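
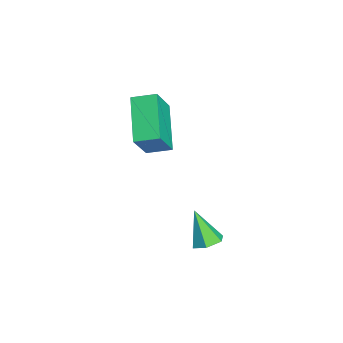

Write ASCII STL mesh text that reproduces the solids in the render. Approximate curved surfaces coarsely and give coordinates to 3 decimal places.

solid 
facet normal 0.404 0.308 -0.861
outer loop
vertex 2.771 0.366 -0.895
vertex 2.195 0.462 -1.131
vertex 2.492 0.926 -0.826
endloop
endfacet
facet normal 0.616 0.213 0.759
outer loop
vertex 2.771 0.366 -0.895
vertex 2.492 0.926 -0.826
vertex 1.585 -0.002 0.171
endloop
endfacet
facet normal 0.404 0.308 -0.861
outer loop
vertex 2.492 0.926 -0.826
vertex 2.195 0.462 -1.131
vertex 1.916 1.022 -1.062
endloop
endfacet
facet normal -0.122 0.779 0.615
outer loop
vertex 2.492 0.926 -0.826
vertex 1.916 1.022 -1.062
vertex 1.585 -0.002 0.171
endloop
endfacet
facet normal 0.404 0.308 -0.861
outer loop
vertex 1.916 1.022 -1.062
vertex 2.195 0.462 -1.131
vertex 1.619 0.558 -1.367
endloop
endfacet
facet normal -0.874 0.462 0.149
outer loop
vertex 1.916 1.022 -1.062
vertex 1.619 0.558 -1.367
vertex 1.585 -0.002 0.171
endloop
endfacet
facet normal 0.404 0.306 -0.862
outer loop
vertex 1.619 0.558 -1.367
vertex 2.195 0.462 -1.131
vertex 1.898 -0.003 -1.435
endloop
endfacet
facet normal -0.890 -0.422 -0.173
outer loop
vertex 1.619 0.558 -1.367
vertex 1.898 -0.003 -1.435
vertex 1.585 -0.002 0.171
endloop
endfacet
facet normal 0.404 0.306 -0.862
outer loop
vertex 1.898 -0.003 -1.435
vertex 2.195 0.462 -1.131
vertex 2.474 -0.099 -1.199
endloop
endfacet
facet normal -0.153 -0.988 -0.029
outer loop
vertex 1.898 -0.003 -1.435
vertex 2.474 -0.099 -1.199
vertex 1.585 -0.002 0.171
endloop
endfacet
facet normal 0.404 0.306 -0.862
outer loop
vertex 2.474 -0.099 -1.199
vertex 2.195 0.462 -1.131
vertex 2.771 0.366 -0.895
endloop
endfacet
facet normal 0.601 -0.669 0.437
outer loop
vertex 2.474 -0.099 -1.199
vertex 2.771 0.366 -0.895
vertex 1.585 -0.002 0.171
endloop
endfacet
facet normal -0.479 0.296 -0.826
outer loop
vertex -3.38 -1.641 1.826
vertex -3.242 -0.657 2.099
vertex -1.559 -1.608 0.781
endloop
endfacet
facet normal -0.134 -0.955 -0.264
outer loop
vertex -0.758 -2.103 2.161
vertex -3.38 -1.641 1.826
vertex -1.559 -1.608 0.781
endloop
endfacet
facet normal -0.479 0.297 -0.826
outer loop
vertex -1.559 -1.608 0.781
vertex -3.242 -0.657 2.099
vertex -1.42 -0.624 1.054
endloop
endfacet
facet normal 0.867 0.016 -0.498
outer loop
vertex -1.42 -0.624 1.054
vertex -0.758 -2.103 2.161
vertex -1.559 -1.608 0.781
endloop
endfacet
facet normal -0.867 -0.016 0.498
outer loop
vertex -3.38 -1.641 1.826
vertex -2.441 -1.152 3.479
vertex -3.242 -0.657 2.099
endloop
endfacet
facet normal -0.134 -0.955 -0.265
outer loop
vertex -2.58 -2.136 3.206
vertex -3.38 -1.641 1.826
vertex -0.758 -2.103 2.161
endloop
endfacet
facet normal -0.867 -0.015 0.497
outer loop
vertex -2.58 -2.136 3.206
vertex -2.441 -1.152 3.479
vertex -3.38 -1.641 1.826
endloop
endfacet
facet normal 0.134 0.955 0.265
outer loop
vertex -3.242 -0.657 2.099
vertex -2.441 -1.152 3.479
vertex -1.42 -0.624 1.054
endloop
endfacet
facet normal 0.868 0.016 -0.497
outer loop
vertex -0.62 -1.119 2.434
vertex -0.758 -2.103 2.161
vertex -1.42 -0.624 1.054
endloop
endfacet
facet normal 0.135 0.955 0.265
outer loop
vertex -1.42 -0.624 1.054
vertex -2.441 -1.152 3.479
vertex -0.62 -1.119 2.434
endloop
endfacet
facet normal 0.479 -0.296 0.826
outer loop
vertex -0.62 -1.119 2.434
vertex -2.58 -2.136 3.206
vertex -0.758 -2.103 2.161
endloop
endfacet
facet normal 0.479 -0.297 0.826
outer loop
vertex -2.441 -1.152 3.479
vertex -2.58 -2.136 3.206
vertex -0.62 -1.119 2.434
endloop
endfacet

endsolid


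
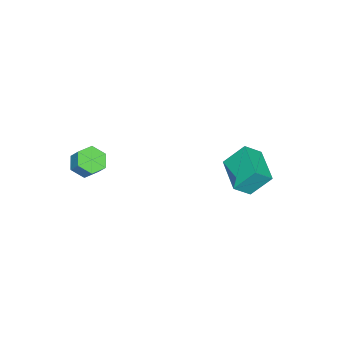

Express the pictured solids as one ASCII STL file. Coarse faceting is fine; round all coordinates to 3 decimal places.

solid 
facet normal -0.253 -0.585 -0.770
outer loop
vertex 4.324 -2.813 0.789
vertex 3.712 -3.156 1.251
vertex 3.555 -2.475 0.785
endloop
endfacet
facet normal 0.312 0.703 -0.639
outer loop
vertex 4.324 -2.813 0.789
vertex 3.555 -2.475 0.785
vertex 4.58 -2.221 1.566
endloop
endfacet
facet normal 0.312 0.704 -0.638
outer loop
vertex 4.58 -2.221 1.566
vertex 3.555 -2.475 0.785
vertex 3.811 -1.883 1.563
endloop
endfacet
facet normal 0.254 0.585 0.770
outer loop
vertex 4.58 -2.221 1.566
vertex 3.811 -1.883 1.563
vertex 3.968 -2.564 2.029
endloop
endfacet
facet normal -0.254 -0.585 -0.770
outer loop
vertex 3.555 -2.475 0.785
vertex 3.712 -3.156 1.251
vertex 2.943 -2.818 1.248
endloop
endfacet
facet normal -0.637 0.700 -0.323
outer loop
vertex 3.555 -2.475 0.785
vertex 2.943 -2.818 1.248
vertex 3.811 -1.883 1.563
endloop
endfacet
facet normal -0.637 0.700 -0.324
outer loop
vertex 3.811 -1.883 1.563
vertex 2.943 -2.818 1.248
vertex 3.199 -2.226 2.025
endloop
endfacet
facet normal 0.253 0.585 0.770
outer loop
vertex 3.811 -1.883 1.563
vertex 3.199 -2.226 2.025
vertex 3.968 -2.564 2.029
endloop
endfacet
facet normal -0.254 -0.585 -0.770
outer loop
vertex 2.943 -2.818 1.248
vertex 3.712 -3.156 1.251
vertex 3.1 -3.499 1.714
endloop
endfacet
facet normal -0.949 -0.003 0.315
outer loop
vertex 2.943 -2.818 1.248
vertex 3.1 -3.499 1.714
vertex 3.199 -2.226 2.025
endloop
endfacet
facet normal -0.949 -0.003 0.315
outer loop
vertex 3.199 -2.226 2.025
vertex 3.1 -3.499 1.714
vertex 3.356 -2.907 2.491
endloop
endfacet
facet normal 0.253 0.585 0.770
outer loop
vertex 3.199 -2.226 2.025
vertex 3.356 -2.907 2.491
vertex 3.968 -2.564 2.029
endloop
endfacet
facet normal -0.254 -0.585 -0.770
outer loop
vertex 3.1 -3.499 1.714
vertex 3.712 -3.156 1.251
vertex 3.869 -3.837 1.717
endloop
endfacet
facet normal -0.312 -0.703 0.639
outer loop
vertex 3.1 -3.499 1.714
vertex 3.869 -3.837 1.717
vertex 3.356 -2.907 2.491
endloop
endfacet
facet normal -0.313 -0.704 0.638
outer loop
vertex 3.356 -2.907 2.491
vertex 3.869 -3.837 1.717
vertex 4.125 -3.245 2.495
endloop
endfacet
facet normal 0.253 0.585 0.770
outer loop
vertex 3.356 -2.907 2.491
vertex 4.125 -3.245 2.495
vertex 3.968 -2.564 2.029
endloop
endfacet
facet normal -0.253 -0.585 -0.770
outer loop
vertex 3.869 -3.837 1.717
vertex 3.712 -3.156 1.251
vertex 4.481 -3.494 1.255
endloop
endfacet
facet normal 0.637 -0.700 0.323
outer loop
vertex 3.869 -3.837 1.717
vertex 4.481 -3.494 1.255
vertex 4.125 -3.245 2.495
endloop
endfacet
facet normal 0.637 -0.700 0.323
outer loop
vertex 4.125 -3.245 2.495
vertex 4.481 -3.494 1.255
vertex 4.737 -2.902 2.032
endloop
endfacet
facet normal 0.254 0.585 0.770
outer loop
vertex 4.125 -3.245 2.495
vertex 4.737 -2.902 2.032
vertex 3.968 -2.564 2.029
endloop
endfacet
facet normal -0.253 -0.585 -0.770
outer loop
vertex 4.481 -3.494 1.255
vertex 3.712 -3.156 1.251
vertex 4.324 -2.813 0.789
endloop
endfacet
facet normal 0.949 0.003 -0.315
outer loop
vertex 4.481 -3.494 1.255
vertex 4.324 -2.813 0.789
vertex 4.737 -2.902 2.032
endloop
endfacet
facet normal 0.949 0.003 -0.315
outer loop
vertex 4.737 -2.902 2.032
vertex 4.324 -2.813 0.789
vertex 4.58 -2.221 1.566
endloop
endfacet
facet normal 0.254 0.585 0.770
outer loop
vertex 4.737 -2.902 2.032
vertex 4.58 -2.221 1.566
vertex 3.968 -2.564 2.029
endloop
endfacet
facet normal -0.334 0.569 0.752
outer loop
vertex -2.584 2.555 0.123
vertex -1.028 3.936 -0.231
vertex -3.306 3.168 -0.661
endloop
endfacet
facet normal -0.737 -0.654 0.168
outer loop
vertex -2.752 2.224 -1.909
vertex -2.584 2.555 0.123
vertex -3.306 3.168 -0.661
endloop
endfacet
facet normal -0.334 0.569 0.752
outer loop
vertex -3.306 3.168 -0.661
vertex -1.028 3.936 -0.231
vertex -1.75 4.549 -1.015
endloop
endfacet
facet normal -0.587 0.498 -0.638
outer loop
vertex -1.75 4.549 -1.015
vertex -2.752 2.224 -1.909
vertex -3.306 3.168 -0.661
endloop
endfacet
facet normal 0.587 -0.498 0.638
outer loop
vertex -2.584 2.555 0.123
vertex -0.474 2.992 -1.479
vertex -1.028 3.936 -0.231
endloop
endfacet
facet normal -0.737 -0.654 0.168
outer loop
vertex -2.03 1.611 -1.125
vertex -2.584 2.555 0.123
vertex -2.752 2.224 -1.909
endloop
endfacet
facet normal 0.587 -0.498 0.638
outer loop
vertex -2.03 1.611 -1.125
vertex -0.474 2.992 -1.479
vertex -2.584 2.555 0.123
endloop
endfacet
facet normal 0.737 0.654 -0.168
outer loop
vertex -1.028 3.936 -0.231
vertex -0.474 2.992 -1.479
vertex -1.75 4.549 -1.015
endloop
endfacet
facet normal -0.587 0.498 -0.638
outer loop
vertex -1.196 3.605 -2.263
vertex -2.752 2.224 -1.909
vertex -1.75 4.549 -1.015
endloop
endfacet
facet normal 0.737 0.654 -0.168
outer loop
vertex -1.75 4.549 -1.015
vertex -0.474 2.992 -1.479
vertex -1.196 3.605 -2.263
endloop
endfacet
facet normal 0.334 -0.569 -0.752
outer loop
vertex -1.196 3.605 -2.263
vertex -2.03 1.611 -1.125
vertex -2.752 2.224 -1.909
endloop
endfacet
facet normal 0.334 -0.569 -0.752
outer loop
vertex -0.474 2.992 -1.479
vertex -2.03 1.611 -1.125
vertex -1.196 3.605 -2.263
endloop
endfacet

endsolid


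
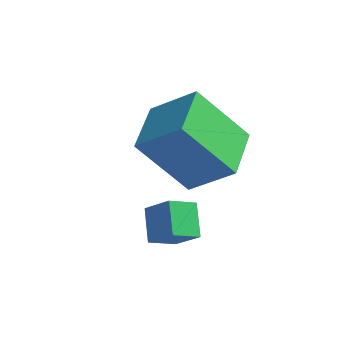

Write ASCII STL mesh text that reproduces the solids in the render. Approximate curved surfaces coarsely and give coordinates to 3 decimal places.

solid 
facet normal -0.779 -0.062 -0.623
outer loop
vertex -0.989 0.353 1.074
vertex -1.313 1.963 1.318
vertex 0.279 0.856 -0.562
endloop
endfacet
facet normal 0.195 -0.970 -0.147
outer loop
vertex 1.533 0.957 0.442
vertex -0.989 0.353 1.074
vertex 0.279 0.856 -0.562
endloop
endfacet
facet normal -0.780 -0.063 -0.623
outer loop
vertex 0.279 0.856 -0.562
vertex -1.313 1.963 1.318
vertex -0.046 2.466 -0.318
endloop
endfacet
facet normal 0.596 0.237 -0.768
outer loop
vertex -0.046 2.466 -0.318
vertex 1.533 0.957 0.442
vertex 0.279 0.856 -0.562
endloop
endfacet
facet normal -0.596 -0.236 0.768
outer loop
vertex -0.989 0.353 1.074
vertex -0.059 2.064 2.322
vertex -1.313 1.963 1.318
endloop
endfacet
facet normal 0.195 -0.970 -0.147
outer loop
vertex 0.266 0.454 2.078
vertex -0.989 0.353 1.074
vertex 1.533 0.957 0.442
endloop
endfacet
facet normal -0.595 -0.237 0.768
outer loop
vertex 0.266 0.454 2.078
vertex -0.059 2.064 2.322
vertex -0.989 0.353 1.074
endloop
endfacet
facet normal -0.196 0.970 0.147
outer loop
vertex -1.313 1.963 1.318
vertex -0.059 2.064 2.322
vertex -0.046 2.466 -0.318
endloop
endfacet
facet normal 0.595 0.236 -0.768
outer loop
vertex 1.209 2.567 0.686
vertex 1.533 0.957 0.442
vertex -0.046 2.466 -0.318
endloop
endfacet
facet normal -0.195 0.970 0.147
outer loop
vertex -0.046 2.466 -0.318
vertex -0.059 2.064 2.322
vertex 1.209 2.567 0.686
endloop
endfacet
facet normal 0.780 0.062 0.623
outer loop
vertex 1.209 2.567 0.686
vertex 0.266 0.454 2.078
vertex 1.533 0.957 0.442
endloop
endfacet
facet normal 0.779 0.063 0.623
outer loop
vertex -0.059 2.064 2.322
vertex 0.266 0.454 2.078
vertex 1.209 2.567 0.686
endloop
endfacet
facet normal -0.532 -0.717 0.451
outer loop
vertex 0.997 -1.625 -0.17
vertex 0.568 -0.92 0.446
vertex 0.274 -1.497 -0.819
endloop
endfacet
facet normal 0.416 -0.684 -0.599
outer loop
vertex 0.732 -0.88 -1.206
vertex 0.997 -1.625 -0.17
vertex 0.274 -1.497 -0.819
endloop
endfacet
facet normal -0.533 -0.716 0.451
outer loop
vertex 0.274 -1.497 -0.819
vertex 0.568 -0.92 0.446
vertex -0.154 -0.791 -0.203
endloop
endfacet
facet normal -0.737 0.131 -0.663
outer loop
vertex -0.154 -0.791 -0.203
vertex 0.732 -0.88 -1.206
vertex 0.274 -1.497 -0.819
endloop
endfacet
facet normal 0.737 -0.131 0.663
outer loop
vertex 0.997 -1.625 -0.17
vertex 1.026 -0.303 0.059
vertex 0.568 -0.92 0.446
endloop
endfacet
facet normal 0.416 -0.685 -0.599
outer loop
vertex 1.454 -1.009 -0.557
vertex 0.997 -1.625 -0.17
vertex 0.732 -0.88 -1.206
endloop
endfacet
facet normal 0.738 -0.131 0.663
outer loop
vertex 1.454 -1.009 -0.557
vertex 1.026 -0.303 0.059
vertex 0.997 -1.625 -0.17
endloop
endfacet
facet normal -0.416 0.684 0.599
outer loop
vertex 0.568 -0.92 0.446
vertex 1.026 -0.303 0.059
vertex -0.154 -0.791 -0.203
endloop
endfacet
facet normal -0.737 0.131 -0.663
outer loop
vertex 0.303 -0.175 -0.59
vertex 0.732 -0.88 -1.206
vertex -0.154 -0.791 -0.203
endloop
endfacet
facet normal -0.416 0.685 0.598
outer loop
vertex -0.154 -0.791 -0.203
vertex 1.026 -0.303 0.059
vertex 0.303 -0.175 -0.59
endloop
endfacet
facet normal 0.532 0.717 -0.450
outer loop
vertex 0.303 -0.175 -0.59
vertex 1.454 -1.009 -0.557
vertex 0.732 -0.88 -1.206
endloop
endfacet
facet normal 0.532 0.716 -0.451
outer loop
vertex 1.026 -0.303 0.059
vertex 1.454 -1.009 -0.557
vertex 0.303 -0.175 -0.59
endloop
endfacet

endsolid


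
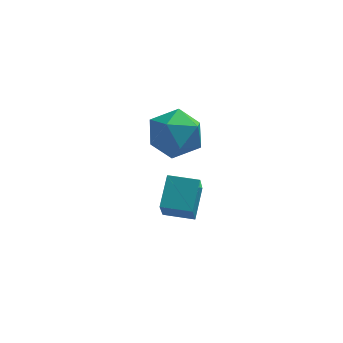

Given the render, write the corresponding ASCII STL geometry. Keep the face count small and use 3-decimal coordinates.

solid 
facet normal -0.986 0.154 0.063
outer loop
vertex -1.464 1.356 -1.656
vertex -1.391 2.407 -3.078
vertex -1.72 0.101 -2.597
endloop
endfacet
facet normal -0.042 -0.594 0.803
outer loop
vertex -0.389 -0.107 -2.682
vertex -1.464 1.356 -1.656
vertex -1.72 0.101 -2.597
endloop
endfacet
facet normal -0.986 0.154 0.063
outer loop
vertex -1.72 0.101 -2.597
vertex -1.391 2.407 -3.078
vertex -1.647 1.152 -4.019
endloop
endfacet
facet normal -0.161 -0.790 -0.592
outer loop
vertex -1.647 1.152 -4.019
vertex -0.389 -0.107 -2.682
vertex -1.72 0.101 -2.597
endloop
endfacet
facet normal 0.161 0.790 0.592
outer loop
vertex -1.464 1.356 -1.656
vertex -0.06 2.199 -3.163
vertex -1.391 2.407 -3.078
endloop
endfacet
facet normal -0.042 -0.594 0.803
outer loop
vertex -0.133 1.148 -1.741
vertex -1.464 1.356 -1.656
vertex -0.389 -0.107 -2.682
endloop
endfacet
facet normal 0.161 0.790 0.592
outer loop
vertex -0.133 1.148 -1.741
vertex -0.06 2.199 -3.163
vertex -1.464 1.356 -1.656
endloop
endfacet
facet normal 0.042 0.594 -0.803
outer loop
vertex -1.391 2.407 -3.078
vertex -0.06 2.199 -3.163
vertex -1.647 1.152 -4.019
endloop
endfacet
facet normal -0.161 -0.790 -0.592
outer loop
vertex -0.316 0.944 -4.104
vertex -0.389 -0.107 -2.682
vertex -1.647 1.152 -4.019
endloop
endfacet
facet normal 0.042 0.594 -0.803
outer loop
vertex -1.647 1.152 -4.019
vertex -0.06 2.199 -3.163
vertex -0.316 0.944 -4.104
endloop
endfacet
facet normal 0.986 -0.154 -0.063
outer loop
vertex -0.316 0.944 -4.104
vertex -0.133 1.148 -1.741
vertex -0.389 -0.107 -2.682
endloop
endfacet
facet normal 0.986 -0.154 -0.063
outer loop
vertex -0.06 2.199 -3.163
vertex -0.133 1.148 -1.741
vertex -0.316 0.944 -4.104
endloop
endfacet
facet normal -0.995 -0.009 -0.102
outer loop
vertex -1.997 0.971 0.822
vertex -2.053 -0.117 1.459
vertex -2.126 0.981 2.077
endloop
endfacet
facet normal -0.747 0.660 -0.082
outer loop
vertex -1.997 0.971 0.822
vertex -2.126 0.981 2.077
vertex -1.343 1.797 1.517
endloop
endfacet
facet normal -0.279 0.738 -0.615
outer loop
vertex -1.997 0.971 0.822
vertex -1.343 1.797 1.517
vertex -0.787 1.203 0.552
endloop
endfacet
facet normal -0.238 0.117 -0.964
outer loop
vertex -1.997 0.971 0.822
vertex -0.787 1.203 0.552
vertex -1.225 0.021 0.517
endloop
endfacet
facet normal -0.680 -0.344 -0.648
outer loop
vertex -1.997 0.971 0.822
vertex -1.225 0.021 0.517
vertex -2.053 -0.117 1.459
endloop
endfacet
facet normal -0.396 0.747 0.534
outer loop
vertex -1.343 1.797 1.517
vertex -2.126 0.981 2.077
vertex -0.995 1.219 2.583
endloop
endfacet
facet normal -0.798 -0.335 0.501
outer loop
vertex -2.126 0.981 2.077
vertex -2.053 -0.117 1.459
vertex -1.433 0.037 2.548
endloop
endfacet
facet normal -0.288 -0.878 -0.382
outer loop
vertex -2.053 -0.117 1.459
vertex -1.225 0.021 0.517
vertex -0.877 -0.557 1.583
endloop
endfacet
facet normal 0.428 -0.132 -0.894
outer loop
vertex -1.225 0.021 0.517
vertex -0.787 1.203 0.552
vertex -0.094 0.259 1.023
endloop
endfacet
facet normal 0.361 0.873 -0.329
outer loop
vertex -0.787 1.203 0.552
vertex -1.343 1.797 1.517
vertex -0.167 1.357 1.641
endloop
endfacet
facet normal 0.238 -0.117 0.964
outer loop
vertex -0.223 0.269 2.278
vertex -0.995 1.219 2.583
vertex -1.433 0.037 2.548
endloop
endfacet
facet normal 0.279 -0.738 0.615
outer loop
vertex -0.223 0.269 2.278
vertex -1.433 0.037 2.548
vertex -0.877 -0.557 1.583
endloop
endfacet
facet normal 0.747 -0.660 0.082
outer loop
vertex -0.223 0.269 2.278
vertex -0.877 -0.557 1.583
vertex -0.094 0.259 1.023
endloop
endfacet
facet normal 0.995 0.009 0.102
outer loop
vertex -0.223 0.269 2.278
vertex -0.094 0.259 1.023
vertex -0.167 1.357 1.641
endloop
endfacet
facet normal 0.680 0.344 0.648
outer loop
vertex -0.223 0.269 2.278
vertex -0.167 1.357 1.641
vertex -0.995 1.219 2.583
endloop
endfacet
facet normal -0.428 0.132 0.894
outer loop
vertex -1.433 0.037 2.548
vertex -0.995 1.219 2.583
vertex -2.126 0.981 2.077
endloop
endfacet
facet normal -0.361 -0.873 0.329
outer loop
vertex -0.877 -0.557 1.583
vertex -1.433 0.037 2.548
vertex -2.053 -0.117 1.459
endloop
endfacet
facet normal 0.396 -0.747 -0.534
outer loop
vertex -0.094 0.259 1.023
vertex -0.877 -0.557 1.583
vertex -1.225 0.021 0.517
endloop
endfacet
facet normal 0.798 0.335 -0.501
outer loop
vertex -0.167 1.357 1.641
vertex -0.094 0.259 1.023
vertex -0.787 1.203 0.552
endloop
endfacet
facet normal 0.288 0.878 0.382
outer loop
vertex -0.995 1.219 2.583
vertex -0.167 1.357 1.641
vertex -1.343 1.797 1.517
endloop
endfacet

endsolid


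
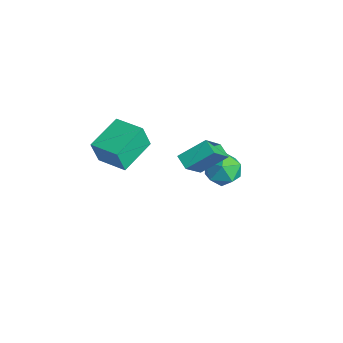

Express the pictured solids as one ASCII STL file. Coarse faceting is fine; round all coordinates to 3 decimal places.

solid 
facet normal -0.917 -0.070 0.393
outer loop
vertex 3.675 1.687 3.052
vertex 2.927 2.902 1.524
vertex 3.366 0.277 2.082
endloop
endfacet
facet normal 0.357 -0.581 0.731
outer loop
vertex 4.173 0.338 1.736
vertex 3.675 1.687 3.052
vertex 3.366 0.277 2.082
endloop
endfacet
facet normal -0.917 -0.070 0.393
outer loop
vertex 3.366 0.277 2.082
vertex 2.927 2.902 1.524
vertex 2.618 1.491 0.554
endloop
endfacet
facet normal -0.178 -0.811 -0.557
outer loop
vertex 2.618 1.491 0.554
vertex 4.173 0.338 1.736
vertex 3.366 0.277 2.082
endloop
endfacet
facet normal 0.178 0.811 0.558
outer loop
vertex 3.675 1.687 3.052
vertex 3.734 2.963 1.178
vertex 2.927 2.902 1.524
endloop
endfacet
facet normal 0.358 -0.581 0.731
outer loop
vertex 4.482 1.749 2.706
vertex 3.675 1.687 3.052
vertex 4.173 0.338 1.736
endloop
endfacet
facet normal 0.177 0.811 0.558
outer loop
vertex 4.482 1.749 2.706
vertex 3.734 2.963 1.178
vertex 3.675 1.687 3.052
endloop
endfacet
facet normal -0.357 0.581 -0.731
outer loop
vertex 2.927 2.902 1.524
vertex 3.734 2.963 1.178
vertex 2.618 1.491 0.554
endloop
endfacet
facet normal -0.177 -0.811 -0.558
outer loop
vertex 3.425 1.553 0.208
vertex 4.173 0.338 1.736
vertex 2.618 1.491 0.554
endloop
endfacet
facet normal -0.358 0.581 -0.731
outer loop
vertex 2.618 1.491 0.554
vertex 3.734 2.963 1.178
vertex 3.425 1.553 0.208
endloop
endfacet
facet normal 0.917 0.070 -0.393
outer loop
vertex 3.425 1.553 0.208
vertex 4.482 1.749 2.706
vertex 4.173 0.338 1.736
endloop
endfacet
facet normal 0.917 0.070 -0.393
outer loop
vertex 3.734 2.963 1.178
vertex 4.482 1.749 2.706
vertex 3.425 1.553 0.208
endloop
endfacet
facet normal 0.265 0.268 0.926
outer loop
vertex 1.757 4.75 -2.026
vertex 0.799 4.255 -1.608
vertex 1.772 3.638 -1.708
endloop
endfacet
facet normal 0.841 0.159 0.517
outer loop
vertex 1.757 4.75 -2.026
vertex 1.772 3.638 -1.708
vertex 2.306 3.97 -2.679
endloop
endfacet
facet normal 0.800 0.599 -0.043
outer loop
vertex 1.757 4.75 -2.026
vertex 2.306 3.97 -2.679
vertex 1.664 4.792 -3.178
endloop
endfacet
facet normal 0.199 0.980 0.020
outer loop
vertex 1.757 4.75 -2.026
vertex 1.664 4.792 -3.178
vertex 0.732 4.968 -2.516
endloop
endfacet
facet normal -0.131 0.775 0.618
outer loop
vertex 1.757 4.75 -2.026
vertex 0.732 4.968 -2.516
vertex 0.799 4.255 -1.608
endloop
endfacet
facet normal 0.815 -0.511 0.274
outer loop
vertex 2.306 3.97 -2.679
vertex 1.772 3.638 -1.708
vertex 1.688 2.992 -2.664
endloop
endfacet
facet normal -0.116 -0.334 0.935
outer loop
vertex 1.772 3.638 -1.708
vertex 0.799 4.255 -1.608
vertex 0.756 3.168 -2.002
endloop
endfacet
facet normal -0.757 0.485 0.437
outer loop
vertex 0.799 4.255 -1.608
vertex 0.732 4.968 -2.516
vertex 0.114 3.99 -2.501
endloop
endfacet
facet normal -0.224 0.817 -0.532
outer loop
vertex 0.732 4.968 -2.516
vertex 1.664 4.792 -3.178
vertex 0.648 4.322 -3.472
endloop
endfacet
facet normal 0.748 0.200 -0.633
outer loop
vertex 1.664 4.792 -3.178
vertex 2.306 3.97 -2.679
vertex 1.621 3.705 -3.572
endloop
endfacet
facet normal -0.199 -0.980 -0.020
outer loop
vertex 0.663 3.21 -3.154
vertex 1.688 2.992 -2.664
vertex 0.756 3.168 -2.002
endloop
endfacet
facet normal -0.800 -0.599 0.043
outer loop
vertex 0.663 3.21 -3.154
vertex 0.756 3.168 -2.002
vertex 0.114 3.99 -2.501
endloop
endfacet
facet normal -0.841 -0.159 -0.517
outer loop
vertex 0.663 3.21 -3.154
vertex 0.114 3.99 -2.501
vertex 0.648 4.322 -3.472
endloop
endfacet
facet normal -0.265 -0.268 -0.926
outer loop
vertex 0.663 3.21 -3.154
vertex 0.648 4.322 -3.472
vertex 1.621 3.705 -3.572
endloop
endfacet
facet normal 0.131 -0.775 -0.618
outer loop
vertex 0.663 3.21 -3.154
vertex 1.621 3.705 -3.572
vertex 1.688 2.992 -2.664
endloop
endfacet
facet normal 0.224 -0.817 0.532
outer loop
vertex 0.756 3.168 -2.002
vertex 1.688 2.992 -2.664
vertex 1.772 3.638 -1.708
endloop
endfacet
facet normal -0.748 -0.200 0.633
outer loop
vertex 0.114 3.99 -2.501
vertex 0.756 3.168 -2.002
vertex 0.799 4.255 -1.608
endloop
endfacet
facet normal -0.815 0.511 -0.274
outer loop
vertex 0.648 4.322 -3.472
vertex 0.114 3.99 -2.501
vertex 0.732 4.968 -2.516
endloop
endfacet
facet normal 0.116 0.334 -0.935
outer loop
vertex 1.621 3.705 -3.572
vertex 0.648 4.322 -3.472
vertex 1.664 4.792 -3.178
endloop
endfacet
facet normal 0.757 -0.485 -0.437
outer loop
vertex 1.688 2.992 -2.664
vertex 1.621 3.705 -3.572
vertex 2.306 3.97 -2.679
endloop
endfacet
facet normal -0.895 -0.426 -0.134
outer loop
vertex 1.364 -3.513 2.874
vertex 0.409 -1.668 3.388
vertex 1.383 -3.109 1.461
endloop
endfacet
facet normal 0.446 -0.862 -0.240
outer loop
vertex 2.931 -2.372 1.692
vertex 1.364 -3.513 2.874
vertex 1.383 -3.109 1.461
endloop
endfacet
facet normal -0.895 -0.426 -0.134
outer loop
vertex 1.383 -3.109 1.461
vertex 0.409 -1.668 3.388
vertex 0.428 -1.264 1.975
endloop
endfacet
facet normal 0.013 0.274 -0.962
outer loop
vertex 0.428 -1.264 1.975
vertex 2.931 -2.372 1.692
vertex 1.383 -3.109 1.461
endloop
endfacet
facet normal -0.013 -0.274 0.962
outer loop
vertex 1.364 -3.513 2.874
vertex 1.957 -0.931 3.619
vertex 0.409 -1.668 3.388
endloop
endfacet
facet normal 0.446 -0.862 -0.240
outer loop
vertex 2.912 -2.776 3.105
vertex 1.364 -3.513 2.874
vertex 2.931 -2.372 1.692
endloop
endfacet
facet normal -0.013 -0.274 0.962
outer loop
vertex 2.912 -2.776 3.105
vertex 1.957 -0.931 3.619
vertex 1.364 -3.513 2.874
endloop
endfacet
facet normal -0.446 0.862 0.240
outer loop
vertex 0.409 -1.668 3.388
vertex 1.957 -0.931 3.619
vertex 0.428 -1.264 1.975
endloop
endfacet
facet normal 0.013 0.274 -0.962
outer loop
vertex 1.976 -0.527 2.206
vertex 2.931 -2.372 1.692
vertex 0.428 -1.264 1.975
endloop
endfacet
facet normal -0.446 0.862 0.240
outer loop
vertex 0.428 -1.264 1.975
vertex 1.957 -0.931 3.619
vertex 1.976 -0.527 2.206
endloop
endfacet
facet normal 0.895 0.426 0.134
outer loop
vertex 1.976 -0.527 2.206
vertex 2.912 -2.776 3.105
vertex 2.931 -2.372 1.692
endloop
endfacet
facet normal 0.895 0.426 0.134
outer loop
vertex 1.957 -0.931 3.619
vertex 2.912 -2.776 3.105
vertex 1.976 -0.527 2.206
endloop
endfacet

endsolid


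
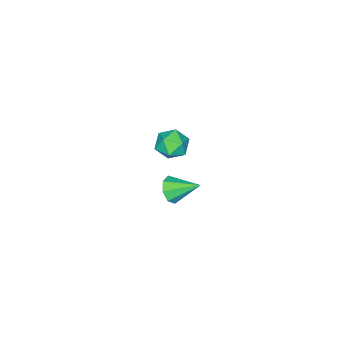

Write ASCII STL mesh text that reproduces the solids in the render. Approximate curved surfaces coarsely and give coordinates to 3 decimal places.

solid 
facet normal 0.540 0.633 -0.555
outer loop
vertex -2.682 -3.236 -3.682
vertex -3.099 -2.511 -3.261
vertex -2.312 -2.87 -2.904
endloop
endfacet
facet normal 0.898 0.026 -0.439
outer loop
vertex -2.682 -3.236 -3.682
vertex -2.312 -2.87 -2.904
vertex -2.34 -3.798 -3.016
endloop
endfacet
facet normal 0.506 -0.513 -0.693
outer loop
vertex -2.682 -3.236 -3.682
vertex -2.34 -3.798 -3.016
vertex -3.144 -4.014 -3.443
endloop
endfacet
facet normal -0.095 -0.241 -0.966
outer loop
vertex -2.682 -3.236 -3.682
vertex -3.144 -4.014 -3.443
vertex -3.613 -3.219 -3.595
endloop
endfacet
facet normal -0.074 0.469 -0.880
outer loop
vertex -2.682 -3.236 -3.682
vertex -3.613 -3.219 -3.595
vertex -3.099 -2.511 -3.261
endloop
endfacet
facet normal 0.962 -0.061 0.267
outer loop
vertex -2.34 -3.798 -3.016
vertex -2.312 -2.87 -2.904
vertex -2.547 -3.421 -2.185
endloop
endfacet
facet normal 0.383 0.920 0.080
outer loop
vertex -2.312 -2.87 -2.904
vertex -3.099 -2.511 -3.261
vertex -3.016 -2.626 -2.337
endloop
endfacet
facet normal -0.609 0.654 -0.448
outer loop
vertex -3.099 -2.511 -3.261
vertex -3.613 -3.219 -3.595
vertex -3.82 -2.842 -2.764
endloop
endfacet
facet normal -0.643 -0.492 -0.587
outer loop
vertex -3.613 -3.219 -3.595
vertex -3.144 -4.014 -3.443
vertex -3.848 -3.77 -2.876
endloop
endfacet
facet normal 0.328 -0.933 -0.146
outer loop
vertex -3.144 -4.014 -3.443
vertex -2.34 -3.798 -3.016
vertex -3.061 -4.129 -2.519
endloop
endfacet
facet normal 0.095 0.241 0.966
outer loop
vertex -3.478 -3.404 -2.098
vertex -2.547 -3.421 -2.185
vertex -3.016 -2.626 -2.337
endloop
endfacet
facet normal -0.506 0.513 0.693
outer loop
vertex -3.478 -3.404 -2.098
vertex -3.016 -2.626 -2.337
vertex -3.82 -2.842 -2.764
endloop
endfacet
facet normal -0.898 -0.026 0.439
outer loop
vertex -3.478 -3.404 -2.098
vertex -3.82 -2.842 -2.764
vertex -3.848 -3.77 -2.876
endloop
endfacet
facet normal -0.540 -0.633 0.555
outer loop
vertex -3.478 -3.404 -2.098
vertex -3.848 -3.77 -2.876
vertex -3.061 -4.129 -2.519
endloop
endfacet
facet normal 0.074 -0.469 0.880
outer loop
vertex -3.478 -3.404 -2.098
vertex -3.061 -4.129 -2.519
vertex -2.547 -3.421 -2.185
endloop
endfacet
facet normal 0.643 0.492 0.587
outer loop
vertex -3.016 -2.626 -2.337
vertex -2.547 -3.421 -2.185
vertex -2.312 -2.87 -2.904
endloop
endfacet
facet normal -0.328 0.933 0.146
outer loop
vertex -3.82 -2.842 -2.764
vertex -3.016 -2.626 -2.337
vertex -3.099 -2.511 -3.261
endloop
endfacet
facet normal -0.962 0.061 -0.267
outer loop
vertex -3.848 -3.77 -2.876
vertex -3.82 -2.842 -2.764
vertex -3.613 -3.219 -3.595
endloop
endfacet
facet normal -0.383 -0.920 -0.080
outer loop
vertex -3.061 -4.129 -2.519
vertex -3.848 -3.77 -2.876
vertex -3.144 -4.014 -3.443
endloop
endfacet
facet normal 0.609 -0.654 0.448
outer loop
vertex -2.547 -3.421 -2.185
vertex -3.061 -4.129 -2.519
vertex -2.34 -3.798 -3.016
endloop
endfacet
facet normal 0.318 -0.808 -0.496
outer loop
vertex 3.801 2.046 1.852
vertex 3.159 1.734 1.948
vertex 3.448 2.158 1.443
endloop
endfacet
facet normal 0.510 0.833 -0.212
outer loop
vertex 3.801 2.046 1.852
vertex 3.448 2.158 1.443
vertex 2.681 2.946 2.692
endloop
endfacet
facet normal 0.320 -0.808 -0.495
outer loop
vertex 3.448 2.158 1.443
vertex 3.159 1.734 1.948
vertex 2.927 2.021 1.33
endloop
endfacet
facet normal -0.091 0.816 -0.571
outer loop
vertex 3.448 2.158 1.443
vertex 2.927 2.021 1.33
vertex 2.681 2.946 2.692
endloop
endfacet
facet normal 0.319 -0.808 -0.495
outer loop
vertex 2.927 2.021 1.33
vertex 3.159 1.734 1.948
vertex 2.541 1.716 1.579
endloop
endfacet
facet normal -0.713 0.513 -0.477
outer loop
vertex 2.927 2.021 1.33
vertex 2.541 1.716 1.579
vertex 2.681 2.946 2.692
endloop
endfacet
facet normal 0.319 -0.808 -0.495
outer loop
vertex 2.541 1.716 1.579
vertex 3.159 1.734 1.948
vertex 2.518 1.422 2.044
endloop
endfacet
facet normal -0.995 0.100 0.014
outer loop
vertex 2.541 1.716 1.579
vertex 2.518 1.422 2.044
vertex 2.681 2.946 2.692
endloop
endfacet
facet normal 0.319 -0.808 -0.496
outer loop
vertex 2.518 1.422 2.044
vertex 3.159 1.734 1.948
vertex 2.87 1.31 2.453
endloop
endfacet
facet normal -0.769 -0.178 0.613
outer loop
vertex 2.518 1.422 2.044
vertex 2.87 1.31 2.453
vertex 2.681 2.946 2.692
endloop
endfacet
facet normal 0.319 -0.808 -0.496
outer loop
vertex 2.87 1.31 2.453
vertex 3.159 1.734 1.948
vertex 3.392 1.447 2.566
endloop
endfacet
facet normal -0.168 -0.161 0.972
outer loop
vertex 2.87 1.31 2.453
vertex 3.392 1.447 2.566
vertex 2.681 2.946 2.692
endloop
endfacet
facet normal 0.319 -0.808 -0.496
outer loop
vertex 3.392 1.447 2.566
vertex 3.159 1.734 1.948
vertex 3.777 1.752 2.317
endloop
endfacet
facet normal 0.456 0.142 0.879
outer loop
vertex 3.392 1.447 2.566
vertex 3.777 1.752 2.317
vertex 2.681 2.946 2.692
endloop
endfacet
facet normal 0.319 -0.808 -0.495
outer loop
vertex 3.777 1.752 2.317
vertex 3.159 1.734 1.948
vertex 3.801 2.046 1.852
endloop
endfacet
facet normal 0.736 0.554 0.388
outer loop
vertex 3.777 1.752 2.317
vertex 3.801 2.046 1.852
vertex 2.681 2.946 2.692
endloop
endfacet

endsolid


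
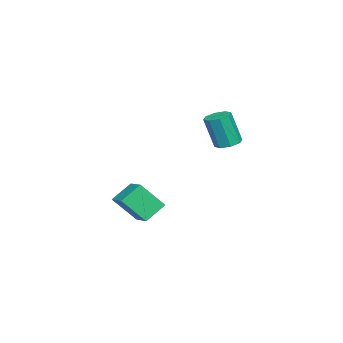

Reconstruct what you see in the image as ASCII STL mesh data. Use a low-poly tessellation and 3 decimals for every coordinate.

solid 
facet normal -0.779 -0.554 -0.293
outer loop
vertex -3.758 -4.277 -2.283
vertex -4.126 -2.887 -3.935
vertex -2.756 -5.171 -3.259
endloop
endfacet
facet normal 0.168 -0.635 0.754
outer loop
vertex -1.494 -4.273 -2.785
vertex -3.758 -4.277 -2.283
vertex -2.756 -5.171 -3.259
endloop
endfacet
facet normal -0.779 -0.554 -0.293
outer loop
vertex -2.756 -5.171 -3.259
vertex -4.126 -2.887 -3.935
vertex -3.124 -3.781 -4.911
endloop
endfacet
facet normal 0.604 -0.539 -0.588
outer loop
vertex -3.124 -3.781 -4.911
vertex -1.494 -4.273 -2.785
vertex -2.756 -5.171 -3.259
endloop
endfacet
facet normal -0.604 0.539 0.588
outer loop
vertex -3.758 -4.277 -2.283
vertex -2.864 -1.989 -3.461
vertex -4.126 -2.887 -3.935
endloop
endfacet
facet normal 0.168 -0.635 0.754
outer loop
vertex -2.496 -3.379 -1.809
vertex -3.758 -4.277 -2.283
vertex -1.494 -4.273 -2.785
endloop
endfacet
facet normal -0.604 0.539 0.588
outer loop
vertex -2.496 -3.379 -1.809
vertex -2.864 -1.989 -3.461
vertex -3.758 -4.277 -2.283
endloop
endfacet
facet normal -0.168 0.635 -0.754
outer loop
vertex -4.126 -2.887 -3.935
vertex -2.864 -1.989 -3.461
vertex -3.124 -3.781 -4.911
endloop
endfacet
facet normal 0.604 -0.539 -0.588
outer loop
vertex -1.862 -2.883 -4.437
vertex -1.494 -4.273 -2.785
vertex -3.124 -3.781 -4.911
endloop
endfacet
facet normal -0.168 0.635 -0.754
outer loop
vertex -3.124 -3.781 -4.911
vertex -2.864 -1.989 -3.461
vertex -1.862 -2.883 -4.437
endloop
endfacet
facet normal 0.779 0.554 0.293
outer loop
vertex -1.862 -2.883 -4.437
vertex -2.496 -3.379 -1.809
vertex -1.494 -4.273 -2.785
endloop
endfacet
facet normal 0.779 0.554 0.293
outer loop
vertex -2.864 -1.989 -3.461
vertex -2.496 -3.379 -1.809
vertex -1.862 -2.883 -4.437
endloop
endfacet
facet normal -0.056 0.285 -0.957
outer loop
vertex -0.565 1.713 2.236
vertex -1.312 2.022 2.372
vertex -0.547 2.315 2.414
endloop
endfacet
facet normal 0.998 -0.011 -0.062
outer loop
vertex -0.565 1.713 2.236
vertex -0.547 2.315 2.414
vertex -0.441 1.089 4.331
endloop
endfacet
facet normal 0.998 -0.011 -0.062
outer loop
vertex -0.441 1.089 4.331
vertex -0.547 2.315 2.414
vertex -0.423 1.691 4.51
endloop
endfacet
facet normal 0.057 -0.286 0.956
outer loop
vertex -0.441 1.089 4.331
vertex -0.423 1.691 4.51
vertex -1.188 1.398 4.468
endloop
endfacet
facet normal -0.057 0.286 -0.957
outer loop
vertex -0.547 2.315 2.414
vertex -1.312 2.022 2.372
vertex -0.978 2.745 2.568
endloop
endfacet
facet normal 0.725 0.671 0.157
outer loop
vertex -0.547 2.315 2.414
vertex -0.978 2.745 2.568
vertex -0.423 1.691 4.51
endloop
endfacet
facet normal 0.726 0.670 0.156
outer loop
vertex -0.423 1.691 4.51
vertex -0.978 2.745 2.568
vertex -0.853 2.121 4.663
endloop
endfacet
facet normal 0.056 -0.284 0.957
outer loop
vertex -0.423 1.691 4.51
vertex -0.853 2.121 4.663
vertex -1.188 1.398 4.468
endloop
endfacet
facet normal -0.057 0.286 -0.957
outer loop
vertex -0.978 2.745 2.568
vertex -1.312 2.022 2.372
vertex -1.604 2.751 2.607
endloop
endfacet
facet normal 0.027 0.958 0.284
outer loop
vertex -0.978 2.745 2.568
vertex -1.604 2.751 2.607
vertex -0.853 2.121 4.663
endloop
endfacet
facet normal 0.028 0.959 0.283
outer loop
vertex -0.853 2.121 4.663
vertex -1.604 2.751 2.607
vertex -1.48 2.128 4.702
endloop
endfacet
facet normal 0.056 -0.284 0.957
outer loop
vertex -0.853 2.121 4.663
vertex -1.48 2.128 4.702
vertex -1.188 1.398 4.468
endloop
endfacet
facet normal -0.057 0.285 -0.957
outer loop
vertex -1.604 2.751 2.607
vertex -1.312 2.022 2.372
vertex -2.059 2.331 2.509
endloop
endfacet
facet normal -0.686 0.686 0.244
outer loop
vertex -1.604 2.751 2.607
vertex -2.059 2.331 2.509
vertex -1.48 2.128 4.702
endloop
endfacet
facet normal -0.686 0.685 0.245
outer loop
vertex -1.48 2.128 4.702
vertex -2.059 2.331 2.509
vertex -1.935 1.707 4.604
endloop
endfacet
facet normal 0.057 -0.284 0.957
outer loop
vertex -1.48 2.128 4.702
vertex -1.935 1.707 4.604
vertex -1.188 1.398 4.468
endloop
endfacet
facet normal -0.057 0.286 -0.956
outer loop
vertex -2.059 2.331 2.509
vertex -1.312 2.022 2.372
vertex -2.077 1.729 2.33
endloop
endfacet
facet normal -0.998 0.011 0.062
outer loop
vertex -2.059 2.331 2.509
vertex -2.077 1.729 2.33
vertex -1.935 1.707 4.604
endloop
endfacet
facet normal -0.998 0.011 0.062
outer loop
vertex -1.935 1.707 4.604
vertex -2.077 1.729 2.33
vertex -1.953 1.105 4.426
endloop
endfacet
facet normal 0.056 -0.285 0.957
outer loop
vertex -1.935 1.707 4.604
vertex -1.953 1.105 4.426
vertex -1.188 1.398 4.468
endloop
endfacet
facet normal -0.056 0.284 -0.957
outer loop
vertex -2.077 1.729 2.33
vertex -1.312 2.022 2.372
vertex -1.647 1.299 2.177
endloop
endfacet
facet normal -0.726 -0.670 -0.157
outer loop
vertex -2.077 1.729 2.33
vertex -1.647 1.299 2.177
vertex -1.953 1.105 4.426
endloop
endfacet
facet normal -0.725 -0.671 -0.157
outer loop
vertex -1.953 1.105 4.426
vertex -1.647 1.299 2.177
vertex -1.522 0.675 4.272
endloop
endfacet
facet normal 0.057 -0.286 0.957
outer loop
vertex -1.953 1.105 4.426
vertex -1.522 0.675 4.272
vertex -1.188 1.398 4.468
endloop
endfacet
facet normal -0.056 0.284 -0.957
outer loop
vertex -1.647 1.299 2.177
vertex -1.312 2.022 2.372
vertex -1.02 1.292 2.138
endloop
endfacet
facet normal -0.028 -0.958 -0.284
outer loop
vertex -1.647 1.299 2.177
vertex -1.02 1.292 2.138
vertex -1.522 0.675 4.272
endloop
endfacet
facet normal -0.027 -0.959 -0.283
outer loop
vertex -1.522 0.675 4.272
vertex -1.02 1.292 2.138
vertex -0.896 0.669 4.233
endloop
endfacet
facet normal 0.057 -0.286 0.957
outer loop
vertex -1.522 0.675 4.272
vertex -0.896 0.669 4.233
vertex -1.188 1.398 4.468
endloop
endfacet
facet normal -0.057 0.284 -0.957
outer loop
vertex -1.02 1.292 2.138
vertex -1.312 2.022 2.372
vertex -0.565 1.713 2.236
endloop
endfacet
facet normal 0.686 -0.685 -0.244
outer loop
vertex -1.02 1.292 2.138
vertex -0.565 1.713 2.236
vertex -0.896 0.669 4.233
endloop
endfacet
facet normal 0.686 -0.686 -0.245
outer loop
vertex -0.896 0.669 4.233
vertex -0.565 1.713 2.236
vertex -0.441 1.089 4.331
endloop
endfacet
facet normal 0.057 -0.285 0.957
outer loop
vertex -0.896 0.669 4.233
vertex -0.441 1.089 4.331
vertex -1.188 1.398 4.468
endloop
endfacet

endsolid


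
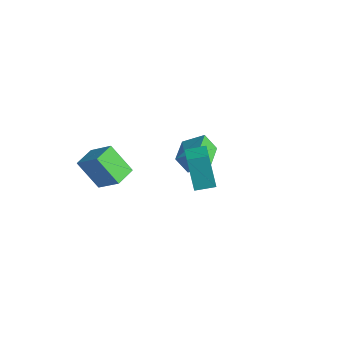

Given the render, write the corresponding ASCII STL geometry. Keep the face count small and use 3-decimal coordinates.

solid 
facet normal -0.824 0.487 -0.290
outer loop
vertex 2.527 -0.445 4.463
vertex 3.068 0.577 4.644
vertex 3.234 -0.457 2.432
endloop
endfacet
facet normal -0.462 -0.873 -0.156
outer loop
vertex 4.552 -1.237 2.896
vertex 2.527 -0.445 4.463
vertex 3.234 -0.457 2.432
endloop
endfacet
facet normal -0.824 0.487 -0.290
outer loop
vertex 3.234 -0.457 2.432
vertex 3.068 0.577 4.644
vertex 3.774 0.564 2.614
endloop
endfacet
facet normal 0.329 -0.006 -0.944
outer loop
vertex 3.774 0.564 2.614
vertex 4.552 -1.237 2.896
vertex 3.234 -0.457 2.432
endloop
endfacet
facet normal -0.329 0.007 0.944
outer loop
vertex 2.527 -0.445 4.463
vertex 4.386 -0.203 5.108
vertex 3.068 0.577 4.644
endloop
endfacet
facet normal -0.462 -0.874 -0.155
outer loop
vertex 3.846 -1.224 4.926
vertex 2.527 -0.445 4.463
vertex 4.552 -1.237 2.896
endloop
endfacet
facet normal -0.328 0.005 0.945
outer loop
vertex 3.846 -1.224 4.926
vertex 4.386 -0.203 5.108
vertex 2.527 -0.445 4.463
endloop
endfacet
facet normal 0.462 0.873 0.155
outer loop
vertex 3.068 0.577 4.644
vertex 4.386 -0.203 5.108
vertex 3.774 0.564 2.614
endloop
endfacet
facet normal 0.328 -0.006 -0.945
outer loop
vertex 5.093 -0.215 3.077
vertex 4.552 -1.237 2.896
vertex 3.774 0.564 2.614
endloop
endfacet
facet normal 0.461 0.874 0.155
outer loop
vertex 3.774 0.564 2.614
vertex 4.386 -0.203 5.108
vertex 5.093 -0.215 3.077
endloop
endfacet
facet normal 0.824 -0.487 0.290
outer loop
vertex 5.093 -0.215 3.077
vertex 3.846 -1.224 4.926
vertex 4.552 -1.237 2.896
endloop
endfacet
facet normal 0.824 -0.487 0.290
outer loop
vertex 4.386 -0.203 5.108
vertex 3.846 -1.224 4.926
vertex 5.093 -0.215 3.077
endloop
endfacet
facet normal -0.396 -0.388 0.832
outer loop
vertex -0.568 2.684 0.385
vertex -1.768 3.998 0.427
vertex -1.547 1.818 -0.485
endloop
endfacet
facet normal 0.674 -0.738 -0.023
outer loop
vertex -1.032 2.322 -1.567
vertex -0.568 2.684 0.385
vertex -1.547 1.818 -0.485
endloop
endfacet
facet normal -0.396 -0.388 0.832
outer loop
vertex -1.547 1.818 -0.485
vertex -1.768 3.998 0.427
vertex -2.747 3.132 -0.443
endloop
endfacet
facet normal -0.624 -0.552 -0.554
outer loop
vertex -2.747 3.132 -0.443
vertex -1.032 2.322 -1.567
vertex -1.547 1.818 -0.485
endloop
endfacet
facet normal 0.624 0.552 0.554
outer loop
vertex -0.568 2.684 0.385
vertex -1.253 4.502 -0.655
vertex -1.768 3.998 0.427
endloop
endfacet
facet normal 0.674 -0.738 -0.023
outer loop
vertex -0.053 3.188 -0.697
vertex -0.568 2.684 0.385
vertex -1.032 2.322 -1.567
endloop
endfacet
facet normal 0.624 0.552 0.554
outer loop
vertex -0.053 3.188 -0.697
vertex -1.253 4.502 -0.655
vertex -0.568 2.684 0.385
endloop
endfacet
facet normal -0.674 0.738 0.023
outer loop
vertex -1.768 3.998 0.427
vertex -1.253 4.502 -0.655
vertex -2.747 3.132 -0.443
endloop
endfacet
facet normal -0.624 -0.552 -0.554
outer loop
vertex -2.232 3.636 -1.525
vertex -1.032 2.322 -1.567
vertex -2.747 3.132 -0.443
endloop
endfacet
facet normal -0.674 0.738 0.023
outer loop
vertex -2.747 3.132 -0.443
vertex -1.253 4.502 -0.655
vertex -2.232 3.636 -1.525
endloop
endfacet
facet normal 0.396 0.388 -0.832
outer loop
vertex -2.232 3.636 -1.525
vertex -0.053 3.188 -0.697
vertex -1.032 2.322 -1.567
endloop
endfacet
facet normal 0.396 0.388 -0.832
outer loop
vertex -1.253 4.502 -0.655
vertex -0.053 3.188 -0.697
vertex -2.232 3.636 -1.525
endloop
endfacet
facet normal -0.743 -0.246 -0.622
outer loop
vertex -1.655 -4.572 2.345
vertex -2.168 -3.34 2.47
vertex -0.53 -3.943 0.751
endloop
endfacet
facet normal 0.382 -0.919 -0.093
outer loop
vertex 0.808 -3.5 1.87
vertex -1.655 -4.572 2.345
vertex -0.53 -3.943 0.751
endloop
endfacet
facet normal -0.743 -0.246 -0.622
outer loop
vertex -0.53 -3.943 0.751
vertex -2.168 -3.34 2.47
vertex -1.043 -2.711 0.876
endloop
endfacet
facet normal 0.549 0.307 -0.778
outer loop
vertex -1.043 -2.711 0.876
vertex 0.808 -3.5 1.87
vertex -0.53 -3.943 0.751
endloop
endfacet
facet normal -0.549 -0.307 0.778
outer loop
vertex -1.655 -4.572 2.345
vertex -0.83 -2.897 3.589
vertex -2.168 -3.34 2.47
endloop
endfacet
facet normal 0.382 -0.919 -0.093
outer loop
vertex -0.317 -4.129 3.464
vertex -1.655 -4.572 2.345
vertex 0.808 -3.5 1.87
endloop
endfacet
facet normal -0.549 -0.307 0.778
outer loop
vertex -0.317 -4.129 3.464
vertex -0.83 -2.897 3.589
vertex -1.655 -4.572 2.345
endloop
endfacet
facet normal -0.382 0.919 0.093
outer loop
vertex -2.168 -3.34 2.47
vertex -0.83 -2.897 3.589
vertex -1.043 -2.711 0.876
endloop
endfacet
facet normal 0.549 0.307 -0.778
outer loop
vertex 0.295 -2.268 1.995
vertex 0.808 -3.5 1.87
vertex -1.043 -2.711 0.876
endloop
endfacet
facet normal -0.382 0.919 0.093
outer loop
vertex -1.043 -2.711 0.876
vertex -0.83 -2.897 3.589
vertex 0.295 -2.268 1.995
endloop
endfacet
facet normal 0.743 0.246 0.622
outer loop
vertex 0.295 -2.268 1.995
vertex -0.317 -4.129 3.464
vertex 0.808 -3.5 1.87
endloop
endfacet
facet normal 0.743 0.246 0.622
outer loop
vertex -0.83 -2.897 3.589
vertex -0.317 -4.129 3.464
vertex 0.295 -2.268 1.995
endloop
endfacet

endsolid


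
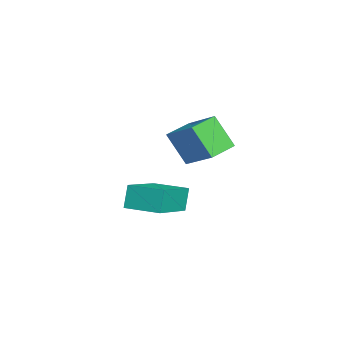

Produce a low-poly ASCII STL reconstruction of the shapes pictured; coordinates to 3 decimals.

solid 
facet normal -0.636 0.761 0.126
outer loop
vertex -1.88 -1.752 1.07
vertex -1.421 -1.188 -0.019
vertex -2.849 -2.436 0.307
endloop
endfacet
facet normal -0.351 -0.431 0.832
outer loop
vertex -2.199 -3.212 0.179
vertex -1.88 -1.752 1.07
vertex -2.849 -2.436 0.307
endloop
endfacet
facet normal -0.637 0.761 0.125
outer loop
vertex -2.849 -2.436 0.307
vertex -1.421 -1.188 -0.019
vertex -2.389 -1.872 -0.782
endloop
endfacet
facet normal -0.686 -0.486 -0.541
outer loop
vertex -2.389 -1.872 -0.782
vertex -2.199 -3.212 0.179
vertex -2.849 -2.436 0.307
endloop
endfacet
facet normal 0.687 0.486 0.541
outer loop
vertex -1.88 -1.752 1.07
vertex -0.771 -1.964 -0.147
vertex -1.421 -1.188 -0.019
endloop
endfacet
facet normal -0.351 -0.431 0.831
outer loop
vertex -1.231 -2.528 0.942
vertex -1.88 -1.752 1.07
vertex -2.199 -3.212 0.179
endloop
endfacet
facet normal 0.687 0.485 0.541
outer loop
vertex -1.231 -2.528 0.942
vertex -0.771 -1.964 -0.147
vertex -1.88 -1.752 1.07
endloop
endfacet
facet normal 0.351 0.431 -0.831
outer loop
vertex -1.421 -1.188 -0.019
vertex -0.771 -1.964 -0.147
vertex -2.389 -1.872 -0.782
endloop
endfacet
facet normal -0.687 -0.485 -0.541
outer loop
vertex -1.74 -2.648 -0.91
vertex -2.199 -3.212 0.179
vertex -2.389 -1.872 -0.782
endloop
endfacet
facet normal 0.351 0.431 -0.832
outer loop
vertex -2.389 -1.872 -0.782
vertex -0.771 -1.964 -0.147
vertex -1.74 -2.648 -0.91
endloop
endfacet
facet normal 0.637 -0.761 -0.126
outer loop
vertex -1.74 -2.648 -0.91
vertex -1.231 -2.528 0.942
vertex -2.199 -3.212 0.179
endloop
endfacet
facet normal 0.636 -0.761 -0.126
outer loop
vertex -0.771 -1.964 -0.147
vertex -1.231 -2.528 0.942
vertex -1.74 -2.648 -0.91
endloop
endfacet
facet normal -0.778 0.469 -0.417
outer loop
vertex -4.715 -3.378 -3.361
vertex -4.086 -2.288 -3.309
vertex -4.365 -3.54 -4.196
endloop
endfacet
facet normal -0.500 -0.865 -0.042
outer loop
vertex -2.754 -4.512 -3.331
vertex -4.715 -3.378 -3.361
vertex -4.365 -3.54 -4.196
endloop
endfacet
facet normal -0.778 0.469 -0.418
outer loop
vertex -4.365 -3.54 -4.196
vertex -4.086 -2.288 -3.309
vertex -3.735 -2.45 -4.144
endloop
endfacet
facet normal 0.381 -0.177 -0.908
outer loop
vertex -3.735 -2.45 -4.144
vertex -2.754 -4.512 -3.331
vertex -4.365 -3.54 -4.196
endloop
endfacet
facet normal -0.381 0.176 0.908
outer loop
vertex -4.715 -3.378 -3.361
vertex -2.475 -3.26 -2.444
vertex -4.086 -2.288 -3.309
endloop
endfacet
facet normal -0.500 -0.865 -0.042
outer loop
vertex -3.105 -4.35 -2.496
vertex -4.715 -3.378 -3.361
vertex -2.754 -4.512 -3.331
endloop
endfacet
facet normal -0.381 0.177 0.908
outer loop
vertex -3.105 -4.35 -2.496
vertex -2.475 -3.26 -2.444
vertex -4.715 -3.378 -3.361
endloop
endfacet
facet normal 0.499 0.865 0.042
outer loop
vertex -4.086 -2.288 -3.309
vertex -2.475 -3.26 -2.444
vertex -3.735 -2.45 -4.144
endloop
endfacet
facet normal 0.381 -0.177 -0.908
outer loop
vertex -2.125 -3.422 -3.279
vertex -2.754 -4.512 -3.331
vertex -3.735 -2.45 -4.144
endloop
endfacet
facet normal 0.500 0.865 0.042
outer loop
vertex -3.735 -2.45 -4.144
vertex -2.475 -3.26 -2.444
vertex -2.125 -3.422 -3.279
endloop
endfacet
facet normal 0.778 -0.469 0.418
outer loop
vertex -2.125 -3.422 -3.279
vertex -3.105 -4.35 -2.496
vertex -2.754 -4.512 -3.331
endloop
endfacet
facet normal 0.778 -0.470 0.417
outer loop
vertex -2.475 -3.26 -2.444
vertex -3.105 -4.35 -2.496
vertex -2.125 -3.422 -3.279
endloop
endfacet

endsolid


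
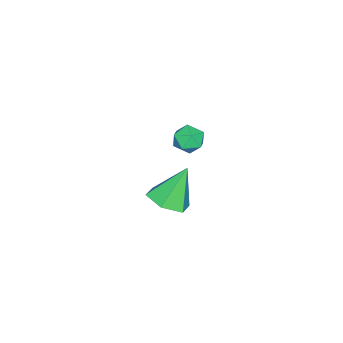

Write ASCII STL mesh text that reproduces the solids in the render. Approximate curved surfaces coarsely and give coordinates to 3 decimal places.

solid 
facet normal 0.417 -0.257 -0.872
outer loop
vertex 1.911 -3.442 -2.986
vertex 1.432 -2.711 -3.43
vertex 2.322 -2.554 -3.051
endloop
endfacet
facet normal 0.564 -0.202 0.801
outer loop
vertex 1.911 -3.442 -2.986
vertex 2.322 -2.554 -3.051
vertex 0.648 -2.229 -1.79
endloop
endfacet
facet normal 0.417 -0.256 -0.872
outer loop
vertex 2.322 -2.554 -3.051
vertex 1.432 -2.711 -3.43
vertex 1.842 -1.824 -3.495
endloop
endfacet
facet normal 0.527 0.667 0.527
outer loop
vertex 2.322 -2.554 -3.051
vertex 1.842 -1.824 -3.495
vertex 0.648 -2.229 -1.79
endloop
endfacet
facet normal 0.417 -0.256 -0.872
outer loop
vertex 1.842 -1.824 -3.495
vertex 1.432 -2.711 -3.43
vertex 0.952 -1.981 -3.874
endloop
endfacet
facet normal -0.208 0.974 0.086
outer loop
vertex 1.842 -1.824 -3.495
vertex 0.952 -1.981 -3.874
vertex 0.648 -2.229 -1.79
endloop
endfacet
facet normal 0.417 -0.256 -0.872
outer loop
vertex 0.952 -1.981 -3.874
vertex 1.432 -2.711 -3.43
vertex 0.542 -2.868 -3.809
endloop
endfacet
facet normal -0.907 0.413 -0.083
outer loop
vertex 0.952 -1.981 -3.874
vertex 0.542 -2.868 -3.809
vertex 0.648 -2.229 -1.79
endloop
endfacet
facet normal 0.417 -0.257 -0.872
outer loop
vertex 0.542 -2.868 -3.809
vertex 1.432 -2.711 -3.43
vertex 1.021 -3.599 -3.365
endloop
endfacet
facet normal -0.870 -0.455 0.190
outer loop
vertex 0.542 -2.868 -3.809
vertex 1.021 -3.599 -3.365
vertex 0.648 -2.229 -1.79
endloop
endfacet
facet normal 0.417 -0.257 -0.872
outer loop
vertex 1.021 -3.599 -3.365
vertex 1.432 -2.711 -3.43
vertex 1.911 -3.442 -2.986
endloop
endfacet
facet normal -0.135 -0.763 0.632
outer loop
vertex 1.021 -3.599 -3.365
vertex 1.911 -3.442 -2.986
vertex 0.648 -2.229 -1.79
endloop
endfacet
facet normal -0.788 0.134 0.601
outer loop
vertex 2.262 -0.74 2.378
vertex 1.935 -1.283 2.07
vertex 2.345 -1.392 2.632
endloop
endfacet
facet normal -0.184 0.336 0.924
outer loop
vertex 2.262 -0.74 2.378
vertex 2.345 -1.392 2.632
vertex 2.899 -0.959 2.585
endloop
endfacet
facet normal 0.120 0.844 0.522
outer loop
vertex 2.262 -0.74 2.378
vertex 2.899 -0.959 2.585
vertex 2.831 -0.583 1.993
endloop
endfacet
facet normal -0.295 0.954 -0.047
outer loop
vertex 2.262 -0.74 2.378
vertex 2.831 -0.583 1.993
vertex 2.235 -0.783 1.675
endloop
endfacet
facet normal -0.857 0.515 0.001
outer loop
vertex 2.262 -0.74 2.378
vertex 2.235 -0.783 1.675
vertex 1.935 -1.283 2.07
endloop
endfacet
facet normal 0.255 -0.225 0.940
outer loop
vertex 2.899 -0.959 2.585
vertex 2.345 -1.392 2.632
vertex 2.965 -1.637 2.405
endloop
endfacet
facet normal -0.721 -0.552 0.419
outer loop
vertex 2.345 -1.392 2.632
vertex 1.935 -1.283 2.07
vertex 2.369 -1.837 2.087
endloop
endfacet
facet normal -0.833 0.065 -0.550
outer loop
vertex 1.935 -1.283 2.07
vertex 2.235 -0.783 1.675
vertex 2.301 -1.461 1.495
endloop
endfacet
facet normal 0.076 0.774 -0.629
outer loop
vertex 2.235 -0.783 1.675
vertex 2.831 -0.583 1.993
vertex 2.855 -1.028 1.448
endloop
endfacet
facet normal 0.748 0.595 0.292
outer loop
vertex 2.831 -0.583 1.993
vertex 2.899 -0.959 2.585
vertex 3.265 -1.137 2.01
endloop
endfacet
facet normal 0.295 -0.954 0.047
outer loop
vertex 2.938 -1.68 1.702
vertex 2.965 -1.637 2.405
vertex 2.369 -1.837 2.087
endloop
endfacet
facet normal -0.120 -0.844 -0.522
outer loop
vertex 2.938 -1.68 1.702
vertex 2.369 -1.837 2.087
vertex 2.301 -1.461 1.495
endloop
endfacet
facet normal 0.184 -0.336 -0.924
outer loop
vertex 2.938 -1.68 1.702
vertex 2.301 -1.461 1.495
vertex 2.855 -1.028 1.448
endloop
endfacet
facet normal 0.788 -0.134 -0.601
outer loop
vertex 2.938 -1.68 1.702
vertex 2.855 -1.028 1.448
vertex 3.265 -1.137 2.01
endloop
endfacet
facet normal 0.857 -0.515 -0.001
outer loop
vertex 2.938 -1.68 1.702
vertex 3.265 -1.137 2.01
vertex 2.965 -1.637 2.405
endloop
endfacet
facet normal -0.076 -0.774 0.629
outer loop
vertex 2.369 -1.837 2.087
vertex 2.965 -1.637 2.405
vertex 2.345 -1.392 2.632
endloop
endfacet
facet normal -0.748 -0.595 -0.292
outer loop
vertex 2.301 -1.461 1.495
vertex 2.369 -1.837 2.087
vertex 1.935 -1.283 2.07
endloop
endfacet
facet normal -0.255 0.225 -0.940
outer loop
vertex 2.855 -1.028 1.448
vertex 2.301 -1.461 1.495
vertex 2.235 -0.783 1.675
endloop
endfacet
facet normal 0.721 0.552 -0.419
outer loop
vertex 3.265 -1.137 2.01
vertex 2.855 -1.028 1.448
vertex 2.831 -0.583 1.993
endloop
endfacet
facet normal 0.833 -0.065 0.550
outer loop
vertex 2.965 -1.637 2.405
vertex 3.265 -1.137 2.01
vertex 2.899 -0.959 2.585
endloop
endfacet

endsolid


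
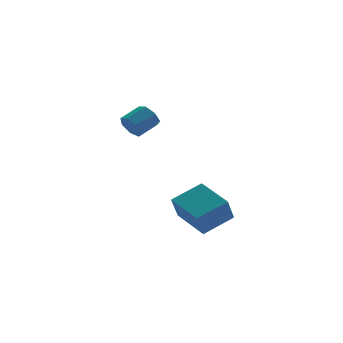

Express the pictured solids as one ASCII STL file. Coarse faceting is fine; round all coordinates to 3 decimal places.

solid 
facet normal -0.859 -0.270 -0.435
outer loop
vertex 1.604 2.658 2.75
vertex 1.284 2.76 3.318
vertex 1.398 3.187 2.828
endloop
endfacet
facet normal 0.366 0.274 -0.890
outer loop
vertex 1.604 2.658 2.75
vertex 1.398 3.187 2.828
vertex 2.557 2.958 3.234
endloop
endfacet
facet normal 0.366 0.272 -0.890
outer loop
vertex 2.557 2.958 3.234
vertex 1.398 3.187 2.828
vertex 2.351 3.486 3.311
endloop
endfacet
facet normal 0.858 0.271 0.436
outer loop
vertex 2.557 2.958 3.234
vertex 2.351 3.486 3.311
vertex 2.236 3.06 3.802
endloop
endfacet
facet normal -0.858 -0.271 -0.436
outer loop
vertex 1.398 3.187 2.828
vertex 1.284 2.76 3.318
vertex 1.106 3.394 3.274
endloop
endfacet
facet normal -0.053 0.892 -0.449
outer loop
vertex 1.398 3.187 2.828
vertex 1.106 3.394 3.274
vertex 2.351 3.486 3.311
endloop
endfacet
facet normal -0.053 0.892 -0.449
outer loop
vertex 2.351 3.486 3.311
vertex 1.106 3.394 3.274
vertex 2.059 3.694 3.758
endloop
endfacet
facet normal 0.859 0.270 0.435
outer loop
vertex 2.351 3.486 3.311
vertex 2.059 3.694 3.758
vertex 2.236 3.06 3.802
endloop
endfacet
facet normal -0.859 -0.271 -0.435
outer loop
vertex 1.106 3.394 3.274
vertex 1.284 2.76 3.318
vertex 0.948 3.124 3.754
endloop
endfacet
facet normal -0.432 0.839 0.330
outer loop
vertex 1.106 3.394 3.274
vertex 0.948 3.124 3.754
vertex 2.059 3.694 3.758
endloop
endfacet
facet normal -0.432 0.839 0.330
outer loop
vertex 2.059 3.694 3.758
vertex 0.948 3.124 3.754
vertex 1.901 3.424 4.238
endloop
endfacet
facet normal 0.859 0.270 0.435
outer loop
vertex 2.059 3.694 3.758
vertex 1.901 3.424 4.238
vertex 2.236 3.06 3.802
endloop
endfacet
facet normal -0.858 -0.269 -0.437
outer loop
vertex 0.948 3.124 3.754
vertex 1.284 2.76 3.318
vertex 1.042 2.58 3.905
endloop
endfacet
facet normal -0.486 0.155 0.860
outer loop
vertex 0.948 3.124 3.754
vertex 1.042 2.58 3.905
vertex 1.901 3.424 4.238
endloop
endfacet
facet normal -0.486 0.155 0.860
outer loop
vertex 1.901 3.424 4.238
vertex 1.042 2.58 3.905
vertex 1.995 2.88 4.389
endloop
endfacet
facet normal 0.859 0.269 0.435
outer loop
vertex 1.901 3.424 4.238
vertex 1.995 2.88 4.389
vertex 2.236 3.06 3.802
endloop
endfacet
facet normal -0.859 -0.269 -0.436
outer loop
vertex 1.042 2.58 3.905
vertex 1.284 2.76 3.318
vertex 1.318 2.171 3.614
endloop
endfacet
facet normal -0.174 -0.646 0.743
outer loop
vertex 1.042 2.58 3.905
vertex 1.318 2.171 3.614
vertex 1.995 2.88 4.389
endloop
endfacet
facet normal -0.174 -0.646 0.743
outer loop
vertex 1.995 2.88 4.389
vertex 1.318 2.171 3.614
vertex 2.271 2.471 4.098
endloop
endfacet
facet normal 0.859 0.270 0.435
outer loop
vertex 1.995 2.88 4.389
vertex 2.271 2.471 4.098
vertex 2.236 3.06 3.802
endloop
endfacet
facet normal -0.859 -0.269 -0.436
outer loop
vertex 1.318 2.171 3.614
vertex 1.284 2.76 3.318
vertex 1.568 2.206 3.1
endloop
endfacet
facet normal 0.269 -0.961 0.066
outer loop
vertex 1.318 2.171 3.614
vertex 1.568 2.206 3.1
vertex 2.271 2.471 4.098
endloop
endfacet
facet normal 0.269 -0.961 0.066
outer loop
vertex 2.271 2.471 4.098
vertex 1.568 2.206 3.1
vertex 2.521 2.506 3.584
endloop
endfacet
facet normal 0.858 0.270 0.436
outer loop
vertex 2.271 2.471 4.098
vertex 2.521 2.506 3.584
vertex 2.236 3.06 3.802
endloop
endfacet
facet normal -0.859 -0.269 -0.436
outer loop
vertex 1.568 2.206 3.1
vertex 1.284 2.76 3.318
vertex 1.604 2.658 2.75
endloop
endfacet
facet normal 0.509 -0.552 -0.660
outer loop
vertex 1.568 2.206 3.1
vertex 1.604 2.658 2.75
vertex 2.521 2.506 3.584
endloop
endfacet
facet normal 0.509 -0.552 -0.660
outer loop
vertex 2.521 2.506 3.584
vertex 1.604 2.658 2.75
vertex 2.557 2.958 3.234
endloop
endfacet
facet normal 0.858 0.270 0.437
outer loop
vertex 2.521 2.506 3.584
vertex 2.557 2.958 3.234
vertex 2.236 3.06 3.802
endloop
endfacet
facet normal -0.902 -0.128 -0.412
outer loop
vertex 1.913 -3.291 0.184
vertex 1.462 -1.587 0.641
vertex 2.362 -2.874 -0.928
endloop
endfacet
facet normal 0.248 -0.936 -0.251
outer loop
vertex 3.778 -2.673 -0.281
vertex 1.913 -3.291 0.184
vertex 2.362 -2.874 -0.928
endloop
endfacet
facet normal -0.902 -0.128 -0.412
outer loop
vertex 2.362 -2.874 -0.928
vertex 1.462 -1.587 0.641
vertex 1.911 -1.17 -0.471
endloop
endfacet
facet normal 0.354 0.328 -0.876
outer loop
vertex 1.911 -1.17 -0.471
vertex 3.778 -2.673 -0.281
vertex 2.362 -2.874 -0.928
endloop
endfacet
facet normal -0.354 -0.328 0.876
outer loop
vertex 1.913 -3.291 0.184
vertex 2.878 -1.386 1.288
vertex 1.462 -1.587 0.641
endloop
endfacet
facet normal 0.248 -0.936 -0.251
outer loop
vertex 3.329 -3.09 0.831
vertex 1.913 -3.291 0.184
vertex 3.778 -2.673 -0.281
endloop
endfacet
facet normal -0.354 -0.328 0.876
outer loop
vertex 3.329 -3.09 0.831
vertex 2.878 -1.386 1.288
vertex 1.913 -3.291 0.184
endloop
endfacet
facet normal -0.248 0.936 0.251
outer loop
vertex 1.462 -1.587 0.641
vertex 2.878 -1.386 1.288
vertex 1.911 -1.17 -0.471
endloop
endfacet
facet normal 0.354 0.328 -0.876
outer loop
vertex 3.327 -0.969 0.176
vertex 3.778 -2.673 -0.281
vertex 1.911 -1.17 -0.471
endloop
endfacet
facet normal -0.248 0.936 0.251
outer loop
vertex 1.911 -1.17 -0.471
vertex 2.878 -1.386 1.288
vertex 3.327 -0.969 0.176
endloop
endfacet
facet normal 0.902 0.128 0.412
outer loop
vertex 3.327 -0.969 0.176
vertex 3.329 -3.09 0.831
vertex 3.778 -2.673 -0.281
endloop
endfacet
facet normal 0.902 0.128 0.412
outer loop
vertex 2.878 -1.386 1.288
vertex 3.329 -3.09 0.831
vertex 3.327 -0.969 0.176
endloop
endfacet

endsolid


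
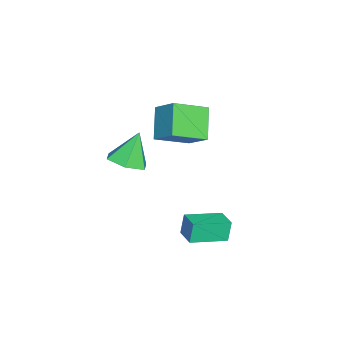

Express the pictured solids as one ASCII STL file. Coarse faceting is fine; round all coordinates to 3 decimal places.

solid 
facet normal 0.415 -0.235 -0.879
outer loop
vertex 0.713 -2.619 2.028
vertex -0.203 -2.802 1.644
vertex 0.194 -1.875 1.584
endloop
endfacet
facet normal 0.481 0.672 0.563
outer loop
vertex 0.713 -2.619 2.028
vertex 0.194 -1.875 1.584
vertex -0.917 -2.398 3.156
endloop
endfacet
facet normal 0.415 -0.235 -0.879
outer loop
vertex 0.194 -1.875 1.584
vertex -0.203 -2.802 1.644
vertex -0.722 -2.058 1.2
endloop
endfacet
facet normal -0.251 0.958 0.141
outer loop
vertex 0.194 -1.875 1.584
vertex -0.722 -2.058 1.2
vertex -0.917 -2.398 3.156
endloop
endfacet
facet normal 0.415 -0.235 -0.879
outer loop
vertex -0.722 -2.058 1.2
vertex -0.203 -2.802 1.644
vertex -1.119 -2.985 1.26
endloop
endfacet
facet normal -0.920 0.392 -0.023
outer loop
vertex -0.722 -2.058 1.2
vertex -1.119 -2.985 1.26
vertex -0.917 -2.398 3.156
endloop
endfacet
facet normal 0.415 -0.235 -0.879
outer loop
vertex -1.119 -2.985 1.26
vertex -0.203 -2.802 1.644
vertex -0.6 -3.729 1.704
endloop
endfacet
facet normal -0.857 -0.459 0.233
outer loop
vertex -1.119 -2.985 1.26
vertex -0.6 -3.729 1.704
vertex -0.917 -2.398 3.156
endloop
endfacet
facet normal 0.415 -0.235 -0.879
outer loop
vertex -0.6 -3.729 1.704
vertex -0.203 -2.802 1.644
vertex 0.316 -3.546 2.088
endloop
endfacet
facet normal -0.126 -0.745 0.655
outer loop
vertex -0.6 -3.729 1.704
vertex 0.316 -3.546 2.088
vertex -0.917 -2.398 3.156
endloop
endfacet
facet normal 0.415 -0.235 -0.879
outer loop
vertex 0.316 -3.546 2.088
vertex -0.203 -2.802 1.644
vertex 0.713 -2.619 2.028
endloop
endfacet
facet normal 0.543 -0.180 0.820
outer loop
vertex 0.316 -3.546 2.088
vertex 0.713 -2.619 2.028
vertex -0.917 -2.398 3.156
endloop
endfacet
facet normal -0.428 -0.652 -0.626
outer loop
vertex -3.13 -2.259 3.222
vertex -4.107 -0.877 2.45
vertex -1.836 -1.993 2.06
endloop
endfacet
facet normal 0.525 -0.743 0.415
outer loop
vertex -1.173 -0.983 3.03
vertex -3.13 -2.259 3.222
vertex -1.836 -1.993 2.06
endloop
endfacet
facet normal -0.428 -0.652 -0.625
outer loop
vertex -1.836 -1.993 2.06
vertex -4.107 -0.877 2.45
vertex -2.813 -0.612 1.288
endloop
endfacet
facet normal 0.736 0.151 -0.660
outer loop
vertex -2.813 -0.612 1.288
vertex -1.173 -0.983 3.03
vertex -1.836 -1.993 2.06
endloop
endfacet
facet normal -0.736 -0.151 0.660
outer loop
vertex -3.13 -2.259 3.222
vertex -3.444 0.133 3.42
vertex -4.107 -0.877 2.45
endloop
endfacet
facet normal 0.525 -0.743 0.415
outer loop
vertex -2.467 -1.248 4.192
vertex -3.13 -2.259 3.222
vertex -1.173 -0.983 3.03
endloop
endfacet
facet normal -0.736 -0.151 0.660
outer loop
vertex -2.467 -1.248 4.192
vertex -3.444 0.133 3.42
vertex -3.13 -2.259 3.222
endloop
endfacet
facet normal -0.525 0.743 -0.415
outer loop
vertex -4.107 -0.877 2.45
vertex -3.444 0.133 3.42
vertex -2.813 -0.612 1.288
endloop
endfacet
facet normal 0.736 0.151 -0.660
outer loop
vertex -2.15 0.399 2.258
vertex -1.173 -0.983 3.03
vertex -2.813 -0.612 1.288
endloop
endfacet
facet normal -0.525 0.743 -0.415
outer loop
vertex -2.813 -0.612 1.288
vertex -3.444 0.133 3.42
vertex -2.15 0.399 2.258
endloop
endfacet
facet normal 0.428 0.652 0.626
outer loop
vertex -2.15 0.399 2.258
vertex -2.467 -1.248 4.192
vertex -1.173 -0.983 3.03
endloop
endfacet
facet normal 0.428 0.652 0.626
outer loop
vertex -3.444 0.133 3.42
vertex -2.467 -1.248 4.192
vertex -2.15 0.399 2.258
endloop
endfacet
facet normal -0.542 0.810 -0.223
outer loop
vertex -1.554 1.224 -2.249
vertex -0.686 1.856 -2.061
vertex -1.261 1.132 -3.294
endloop
endfacet
facet normal -0.797 -0.579 -0.172
outer loop
vertex -0.254 -0.376 -2.879
vertex -1.554 1.224 -2.249
vertex -1.261 1.132 -3.294
endloop
endfacet
facet normal -0.542 0.810 -0.223
outer loop
vertex -1.261 1.132 -3.294
vertex -0.686 1.856 -2.061
vertex -0.393 1.764 -3.106
endloop
endfacet
facet normal 0.269 -0.084 -0.959
outer loop
vertex -0.393 1.764 -3.106
vertex -0.254 -0.376 -2.879
vertex -1.261 1.132 -3.294
endloop
endfacet
facet normal -0.269 0.084 0.959
outer loop
vertex -1.554 1.224 -2.249
vertex 0.321 0.348 -1.646
vertex -0.686 1.856 -2.061
endloop
endfacet
facet normal -0.797 -0.579 -0.172
outer loop
vertex -0.547 -0.284 -1.834
vertex -1.554 1.224 -2.249
vertex -0.254 -0.376 -2.879
endloop
endfacet
facet normal -0.269 0.084 0.959
outer loop
vertex -0.547 -0.284 -1.834
vertex 0.321 0.348 -1.646
vertex -1.554 1.224 -2.249
endloop
endfacet
facet normal 0.797 0.579 0.172
outer loop
vertex -0.686 1.856 -2.061
vertex 0.321 0.348 -1.646
vertex -0.393 1.764 -3.106
endloop
endfacet
facet normal 0.269 -0.084 -0.959
outer loop
vertex 0.614 0.256 -2.691
vertex -0.254 -0.376 -2.879
vertex -0.393 1.764 -3.106
endloop
endfacet
facet normal 0.797 0.579 0.172
outer loop
vertex -0.393 1.764 -3.106
vertex 0.321 0.348 -1.646
vertex 0.614 0.256 -2.691
endloop
endfacet
facet normal 0.542 -0.810 0.223
outer loop
vertex 0.614 0.256 -2.691
vertex -0.547 -0.284 -1.834
vertex -0.254 -0.376 -2.879
endloop
endfacet
facet normal 0.542 -0.810 0.223
outer loop
vertex 0.321 0.348 -1.646
vertex -0.547 -0.284 -1.834
vertex 0.614 0.256 -2.691
endloop
endfacet

endsolid


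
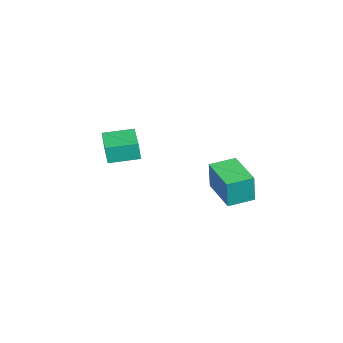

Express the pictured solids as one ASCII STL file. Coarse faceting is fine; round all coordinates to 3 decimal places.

solid 
facet normal -0.754 -0.650 0.094
outer loop
vertex -0.217 1.099 0.369
vertex -1.133 2.178 0.487
vertex -0.425 1.103 -1.268
endloop
endfacet
facet normal 0.645 -0.760 -0.084
outer loop
vertex 1.173 2.482 -1.467
vertex -0.217 1.099 0.369
vertex -0.425 1.103 -1.268
endloop
endfacet
facet normal -0.754 -0.650 0.094
outer loop
vertex -0.425 1.103 -1.268
vertex -1.133 2.178 0.487
vertex -1.341 2.182 -1.15
endloop
endfacet
facet normal -0.125 0.002 -0.992
outer loop
vertex -1.341 2.182 -1.15
vertex 1.173 2.482 -1.467
vertex -0.425 1.103 -1.268
endloop
endfacet
facet normal 0.125 -0.002 0.992
outer loop
vertex -0.217 1.099 0.369
vertex 0.465 3.557 0.288
vertex -1.133 2.178 0.487
endloop
endfacet
facet normal 0.645 -0.760 -0.084
outer loop
vertex 1.381 2.478 0.17
vertex -0.217 1.099 0.369
vertex 1.173 2.482 -1.467
endloop
endfacet
facet normal 0.125 -0.002 0.992
outer loop
vertex 1.381 2.478 0.17
vertex 0.465 3.557 0.288
vertex -0.217 1.099 0.369
endloop
endfacet
facet normal -0.645 0.760 0.084
outer loop
vertex -1.133 2.178 0.487
vertex 0.465 3.557 0.288
vertex -1.341 2.182 -1.15
endloop
endfacet
facet normal -0.125 0.002 -0.992
outer loop
vertex 0.257 3.561 -1.349
vertex 1.173 2.482 -1.467
vertex -1.341 2.182 -1.15
endloop
endfacet
facet normal -0.645 0.760 0.084
outer loop
vertex -1.341 2.182 -1.15
vertex 0.465 3.557 0.288
vertex 0.257 3.561 -1.349
endloop
endfacet
facet normal 0.754 0.650 -0.094
outer loop
vertex 0.257 3.561 -1.349
vertex 1.381 2.478 0.17
vertex 1.173 2.482 -1.467
endloop
endfacet
facet normal 0.754 0.650 -0.094
outer loop
vertex 0.465 3.557 0.288
vertex 1.381 2.478 0.17
vertex 0.257 3.561 -1.349
endloop
endfacet
facet normal -0.904 -0.428 0.003
outer loop
vertex -0.71 -4.564 1.264
vertex -1.402 -3.1 1.445
vertex -0.763 -4.459 0.201
endloop
endfacet
facet normal 0.425 -0.898 -0.110
outer loop
vertex 0.882 -3.68 0.195
vertex -0.71 -4.564 1.264
vertex -0.763 -4.459 0.201
endloop
endfacet
facet normal -0.904 -0.428 0.003
outer loop
vertex -0.763 -4.459 0.201
vertex -1.402 -3.1 1.445
vertex -1.456 -2.994 0.381
endloop
endfacet
facet normal -0.050 0.098 -0.994
outer loop
vertex -1.456 -2.994 0.381
vertex 0.882 -3.68 0.195
vertex -0.763 -4.459 0.201
endloop
endfacet
facet normal 0.051 -0.099 0.994
outer loop
vertex -0.71 -4.564 1.264
vertex 0.243 -2.321 1.439
vertex -1.402 -3.1 1.445
endloop
endfacet
facet normal 0.424 -0.899 -0.111
outer loop
vertex 0.936 -3.786 1.259
vertex -0.71 -4.564 1.264
vertex 0.882 -3.68 0.195
endloop
endfacet
facet normal 0.050 -0.099 0.994
outer loop
vertex 0.936 -3.786 1.259
vertex 0.243 -2.321 1.439
vertex -0.71 -4.564 1.264
endloop
endfacet
facet normal -0.425 0.898 0.111
outer loop
vertex -1.402 -3.1 1.445
vertex 0.243 -2.321 1.439
vertex -1.456 -2.994 0.381
endloop
endfacet
facet normal -0.050 0.099 -0.994
outer loop
vertex 0.19 -2.216 0.376
vertex 0.882 -3.68 0.195
vertex -1.456 -2.994 0.381
endloop
endfacet
facet normal -0.424 0.899 0.110
outer loop
vertex -1.456 -2.994 0.381
vertex 0.243 -2.321 1.439
vertex 0.19 -2.216 0.376
endloop
endfacet
facet normal 0.904 0.428 -0.003
outer loop
vertex 0.19 -2.216 0.376
vertex 0.936 -3.786 1.259
vertex 0.882 -3.68 0.195
endloop
endfacet
facet normal 0.904 0.428 -0.003
outer loop
vertex 0.243 -2.321 1.439
vertex 0.936 -3.786 1.259
vertex 0.19 -2.216 0.376
endloop
endfacet

endsolid


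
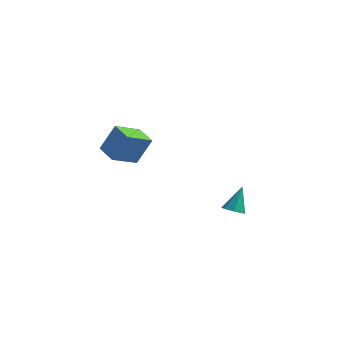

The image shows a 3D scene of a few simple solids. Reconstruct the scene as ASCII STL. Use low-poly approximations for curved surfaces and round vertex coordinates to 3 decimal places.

solid 
facet normal -0.081 -0.546 -0.834
outer loop
vertex 4.055 1.984 -1.801
vertex 3.548 1.71 -1.572
vertex 3.588 2.226 -1.914
endloop
endfacet
facet normal 0.488 0.851 -0.195
outer loop
vertex 4.055 1.984 -1.801
vertex 3.588 2.226 -1.914
vertex 3.672 2.55 -0.288
endloop
endfacet
facet normal -0.080 -0.546 -0.834
outer loop
vertex 3.588 2.226 -1.914
vertex 3.548 1.71 -1.572
vertex 3.091 2.079 -1.77
endloop
endfacet
facet normal -0.324 0.931 -0.169
outer loop
vertex 3.588 2.226 -1.914
vertex 3.091 2.079 -1.77
vertex 3.672 2.55 -0.288
endloop
endfacet
facet normal -0.080 -0.546 -0.834
outer loop
vertex 3.091 2.079 -1.77
vertex 3.548 1.71 -1.572
vertex 2.938 1.654 -1.477
endloop
endfacet
facet normal -0.871 0.450 0.198
outer loop
vertex 3.091 2.079 -1.77
vertex 2.938 1.654 -1.477
vertex 3.672 2.55 -0.288
endloop
endfacet
facet normal -0.080 -0.545 -0.834
outer loop
vertex 2.938 1.654 -1.477
vertex 3.548 1.71 -1.572
vertex 3.245 1.271 -1.256
endloop
endfacet
facet normal -0.741 -0.230 0.631
outer loop
vertex 2.938 1.654 -1.477
vertex 3.245 1.271 -1.256
vertex 3.672 2.55 -0.288
endloop
endfacet
facet normal -0.081 -0.545 -0.835
outer loop
vertex 3.245 1.271 -1.256
vertex 3.548 1.71 -1.572
vertex 3.78 1.219 -1.274
endloop
endfacet
facet normal -0.031 -0.597 0.802
outer loop
vertex 3.245 1.271 -1.256
vertex 3.78 1.219 -1.274
vertex 3.672 2.55 -0.288
endloop
endfacet
facet normal -0.081 -0.545 -0.835
outer loop
vertex 3.78 1.219 -1.274
vertex 3.548 1.71 -1.572
vertex 4.14 1.536 -1.516
endloop
endfacet
facet normal 0.721 -0.374 0.583
outer loop
vertex 3.78 1.219 -1.274
vertex 4.14 1.536 -1.516
vertex 3.672 2.55 -0.288
endloop
endfacet
facet normal -0.082 -0.546 -0.834
outer loop
vertex 4.14 1.536 -1.516
vertex 3.548 1.71 -1.572
vertex 4.055 1.984 -1.801
endloop
endfacet
facet normal 0.953 0.270 0.140
outer loop
vertex 4.14 1.536 -1.516
vertex 4.055 1.984 -1.801
vertex 3.672 2.55 -0.288
endloop
endfacet
facet normal -0.453 -0.773 0.444
outer loop
vertex -2.577 2.588 1.777
vertex -3.624 3.315 1.976
vertex -3.217 2.086 0.25
endloop
endfacet
facet normal 0.811 -0.564 -0.155
outer loop
vertex -2.456 3.385 -0.496
vertex -2.577 2.588 1.777
vertex -3.217 2.086 0.25
endloop
endfacet
facet normal -0.453 -0.773 0.444
outer loop
vertex -3.217 2.086 0.25
vertex -3.624 3.315 1.976
vertex -4.263 2.813 0.449
endloop
endfacet
facet normal -0.370 -0.290 -0.883
outer loop
vertex -4.263 2.813 0.449
vertex -2.456 3.385 -0.496
vertex -3.217 2.086 0.25
endloop
endfacet
facet normal 0.369 0.290 0.883
outer loop
vertex -2.577 2.588 1.777
vertex -2.863 4.614 1.23
vertex -3.624 3.315 1.976
endloop
endfacet
facet normal 0.812 -0.563 -0.154
outer loop
vertex -1.817 3.887 1.031
vertex -2.577 2.588 1.777
vertex -2.456 3.385 -0.496
endloop
endfacet
facet normal 0.370 0.290 0.883
outer loop
vertex -1.817 3.887 1.031
vertex -2.863 4.614 1.23
vertex -2.577 2.588 1.777
endloop
endfacet
facet normal -0.811 0.564 0.154
outer loop
vertex -3.624 3.315 1.976
vertex -2.863 4.614 1.23
vertex -4.263 2.813 0.449
endloop
endfacet
facet normal -0.370 -0.291 -0.883
outer loop
vertex -3.503 4.112 -0.297
vertex -2.456 3.385 -0.496
vertex -4.263 2.813 0.449
endloop
endfacet
facet normal -0.811 0.564 0.155
outer loop
vertex -4.263 2.813 0.449
vertex -2.863 4.614 1.23
vertex -3.503 4.112 -0.297
endloop
endfacet
facet normal 0.453 0.773 -0.444
outer loop
vertex -3.503 4.112 -0.297
vertex -1.817 3.887 1.031
vertex -2.456 3.385 -0.496
endloop
endfacet
facet normal 0.453 0.773 -0.444
outer loop
vertex -2.863 4.614 1.23
vertex -1.817 3.887 1.031
vertex -3.503 4.112 -0.297
endloop
endfacet

endsolid
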